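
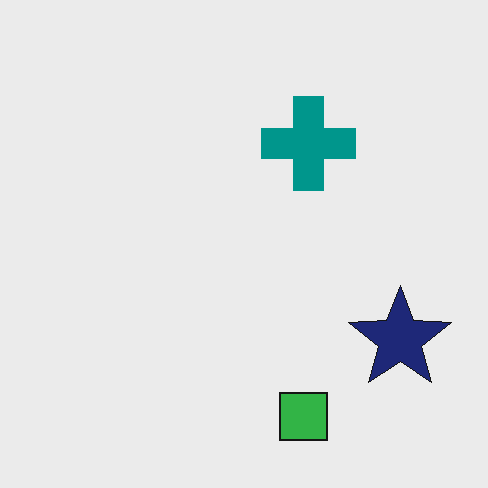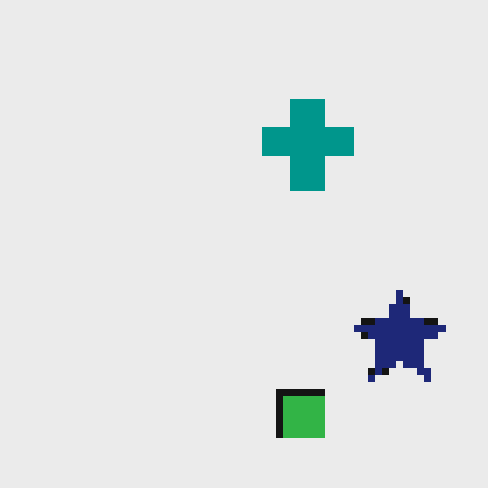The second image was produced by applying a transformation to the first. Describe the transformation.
The image was moderately pixelated.

Shapes are reduced to large square blocks; fine edges and outlines are lost — a downscale-then-upscale (mosaic) effect.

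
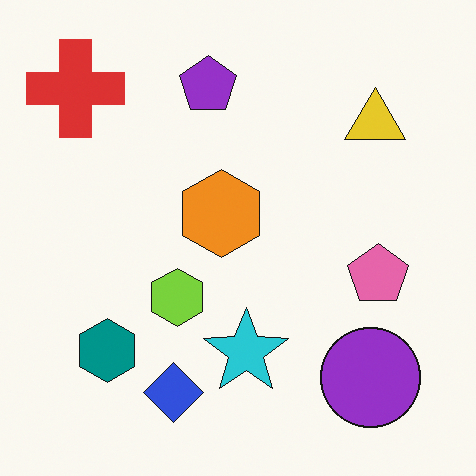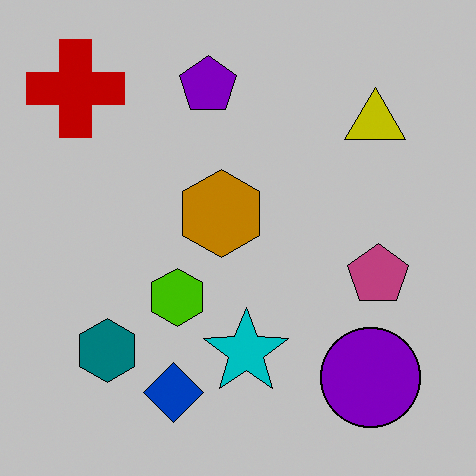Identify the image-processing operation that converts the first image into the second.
Heavily posterized to just a handful of flat colors.

Each flat color has snapped to a coarser quantized level — most visibly, the near-white background has dropped to a flat grey.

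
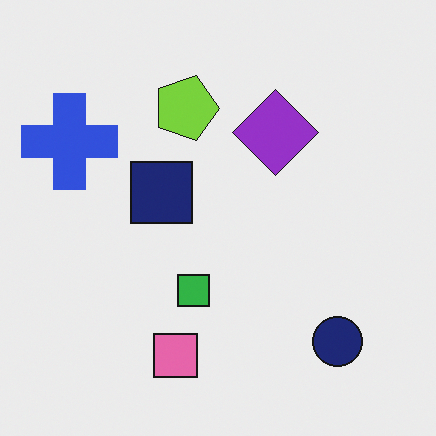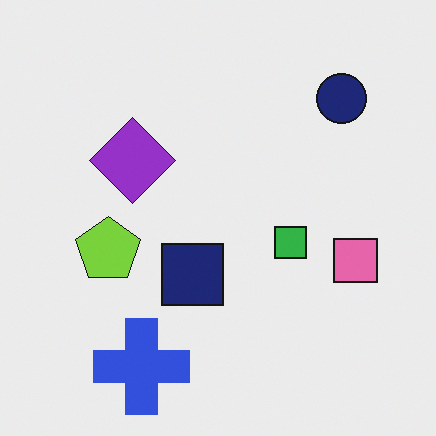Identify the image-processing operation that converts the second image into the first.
The first image is the second rotated 90° clockwise.

The navy circle sits in the top-right of the second image and the bottom-right of the first — consistent with a whole-image 90° clockwise rotation.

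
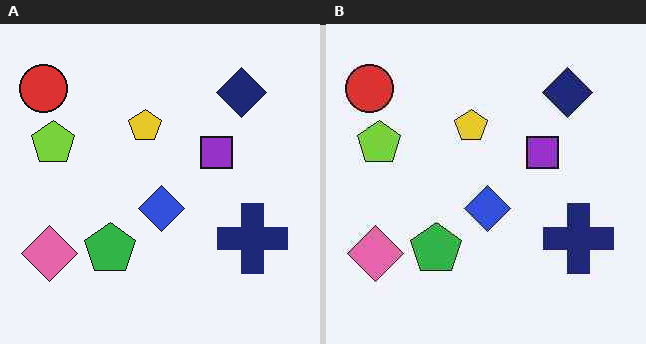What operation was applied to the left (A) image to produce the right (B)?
It was JPEG-compressed with visible artifacts.

Blocky 8×8 compression artifacts appear around shape edges and the flat background shows ringing — characteristic JPEG degradation.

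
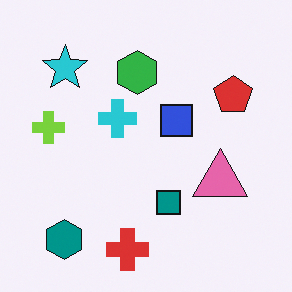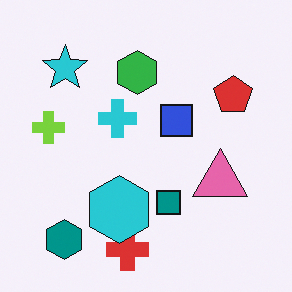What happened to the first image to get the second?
Overlaid with an additional cyan hexagon.

A cyan hexagon appears in the second image that is absent from the first.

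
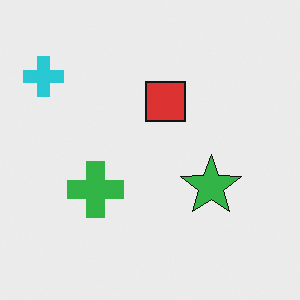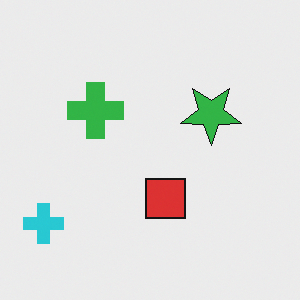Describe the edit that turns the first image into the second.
Flipped vertically (top ↔ bottom).

The cyan cross is in the top-left of the first image and the bottom-left of the second — shapes on opposite sides of the horizontal midline have swapped in a mirror flip.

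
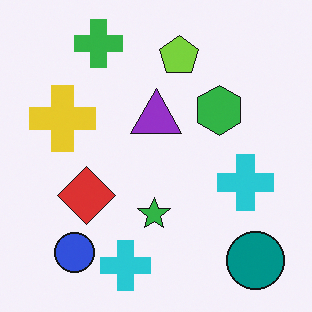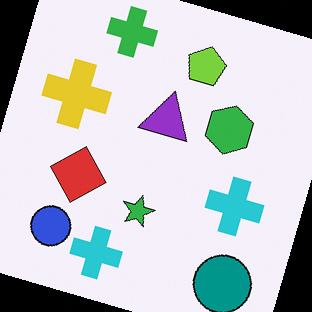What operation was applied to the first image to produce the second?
The second image is the first rotated clockwise by a clearly visible amount.

Every shape is tilted by the same angle and the image corners show triangular fill wedges — a whole-image rotation by a non-right angle.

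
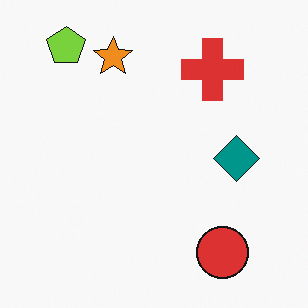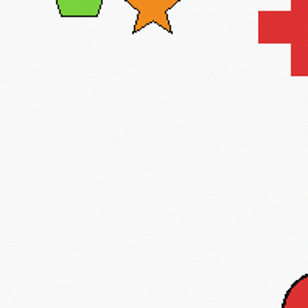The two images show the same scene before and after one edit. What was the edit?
The image was cropped slightly and scaled back up.

The visible shapes are larger and the field of view is narrower; shapes near the original edges may be partly or wholly outside the frame — a crop-and-rescale.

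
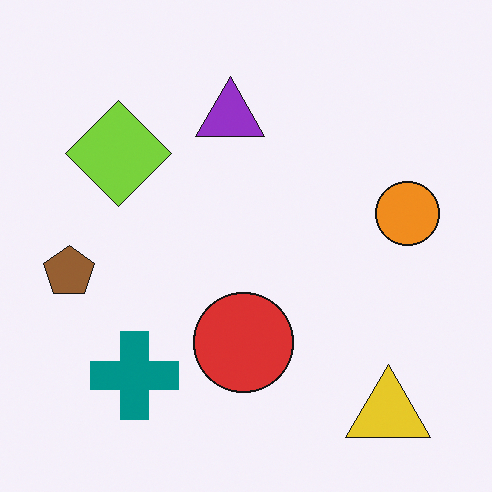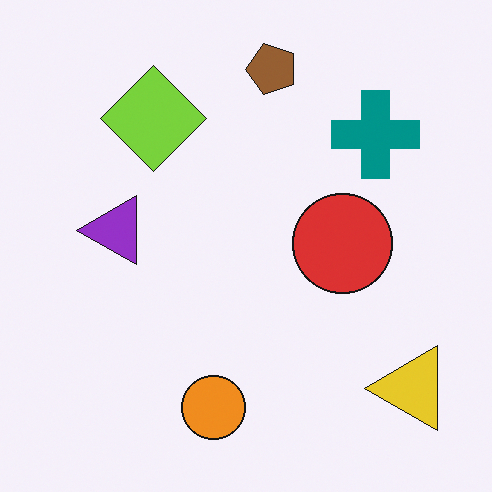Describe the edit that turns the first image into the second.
Transposed (reflected across the top-left ↔ bottom-right diagonal).

Shapes have swapped their row and column positions — what was in the top-right is now in the bottom-left — a diagonal reflection.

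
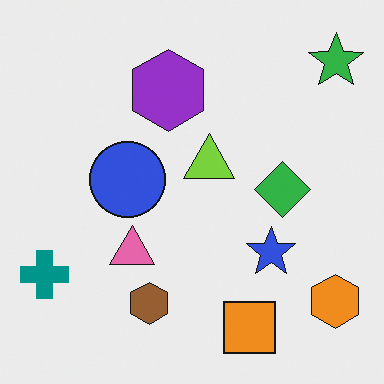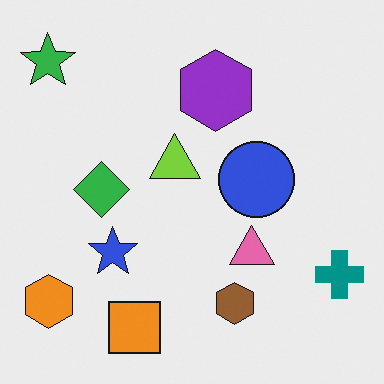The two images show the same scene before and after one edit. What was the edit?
The transformation is: flipped horizontally (left ↔ right).

The teal cross is in the bottom-left of the first image and the bottom-right of the second — shapes on opposite sides of the vertical midline have swapped in a mirror flip.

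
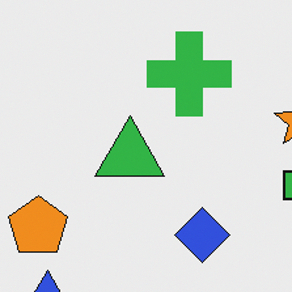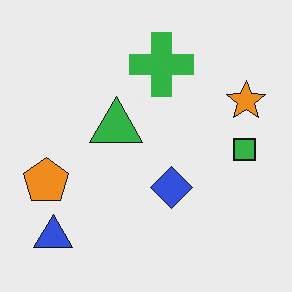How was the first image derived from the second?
The image was cropped slightly and scaled back up.

The visible shapes are larger and the field of view is narrower; shapes near the original edges may be partly or wholly outside the frame — a crop-and-rescale.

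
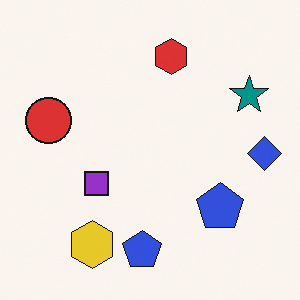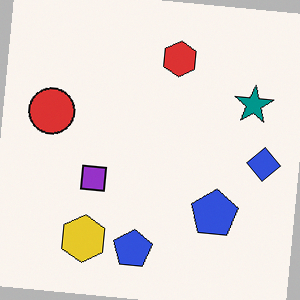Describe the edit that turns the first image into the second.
The image was rotated clockwise by a small amount.

Every shape is tilted by the same angle and the image corners show triangular fill wedges — a whole-image rotation by a non-right angle.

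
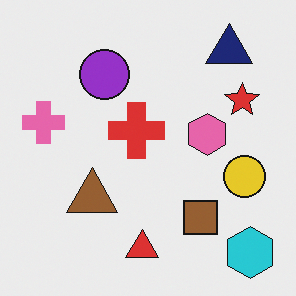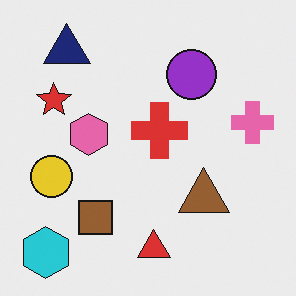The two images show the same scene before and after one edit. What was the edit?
The transformation is: flipped horizontally (left ↔ right).

The pink cross is in the left of the first image and the right of the second — shapes on opposite sides of the vertical midline have swapped in a mirror flip.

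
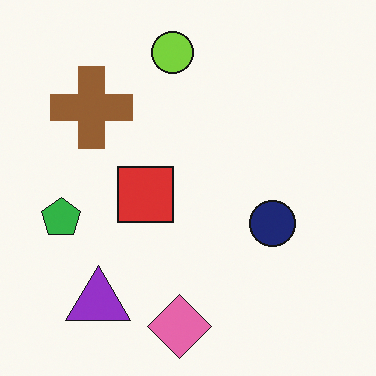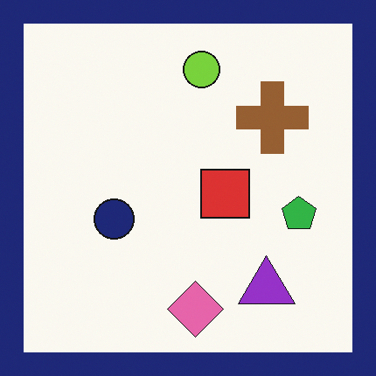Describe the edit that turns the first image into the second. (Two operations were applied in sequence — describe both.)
Flipped horizontally (left ↔ right), then framed with a navy border.

The green pentagon is in the left of the first image and the right of the second — shapes on opposite sides of the vertical midline have swapped in a mirror flip. A solid navy frame runs around the edge of the second image, with the content slightly shrunk inside it.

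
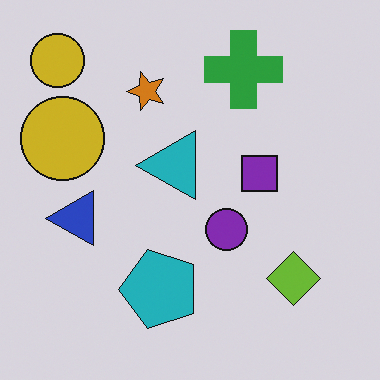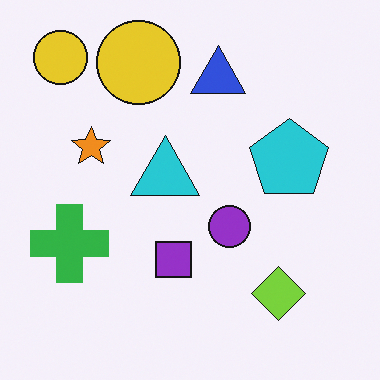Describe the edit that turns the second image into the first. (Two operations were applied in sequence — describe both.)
The image was slightly darkened, then transposed (reflected across the top-left ↔ bottom-right diagonal).

Every pixel — background and shapes alike — is uniformly darkened. Shapes have swapped their row and column positions — what was in the top-right is now in the bottom-left — a diagonal reflection.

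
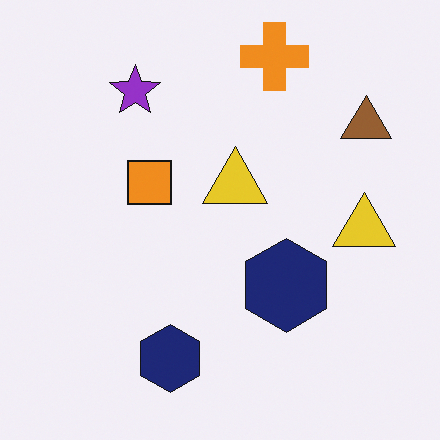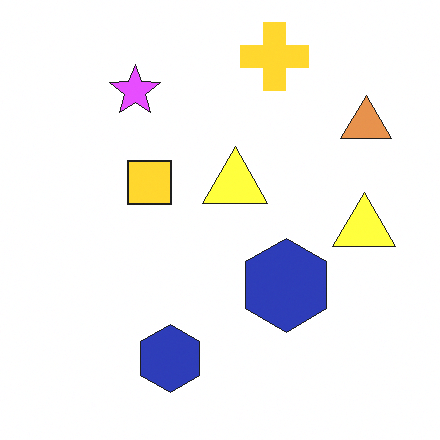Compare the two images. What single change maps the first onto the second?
The image was substantially brightened.

Every pixel — background and shapes alike — is uniformly brightened.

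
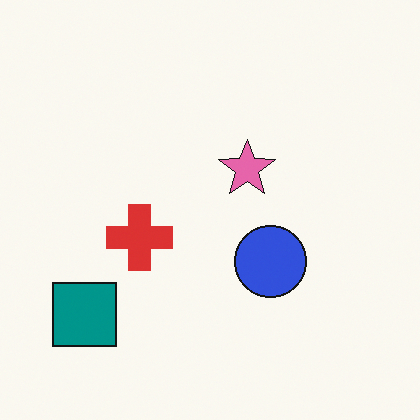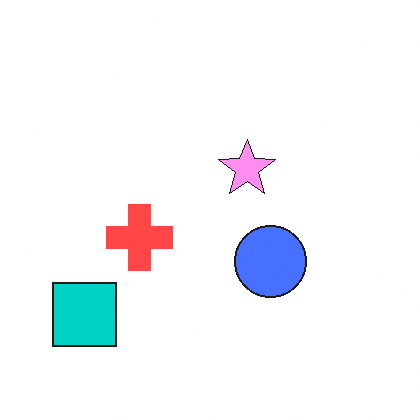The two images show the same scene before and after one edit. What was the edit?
Substantially brightened.

Every pixel — background and shapes alike — is uniformly brightened.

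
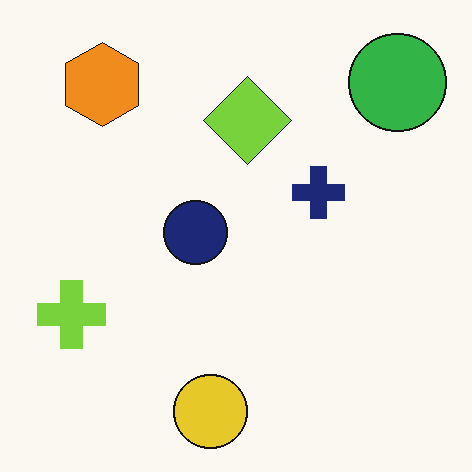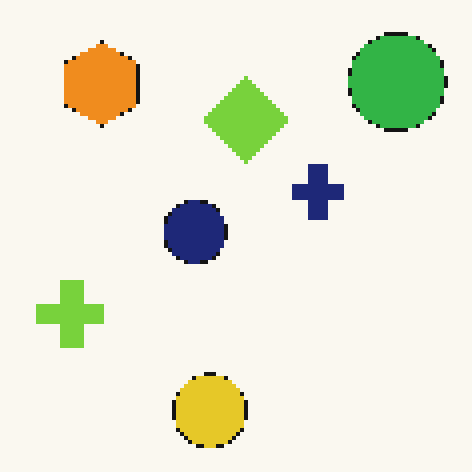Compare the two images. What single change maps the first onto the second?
Mildly pixelated.

Shapes are reduced to large square blocks; fine edges and outlines are lost — a downscale-then-upscale (mosaic) effect.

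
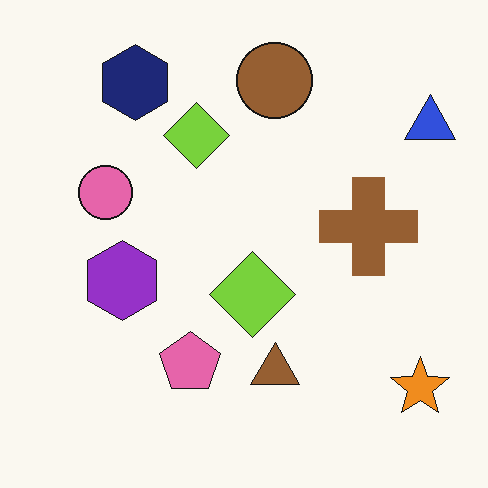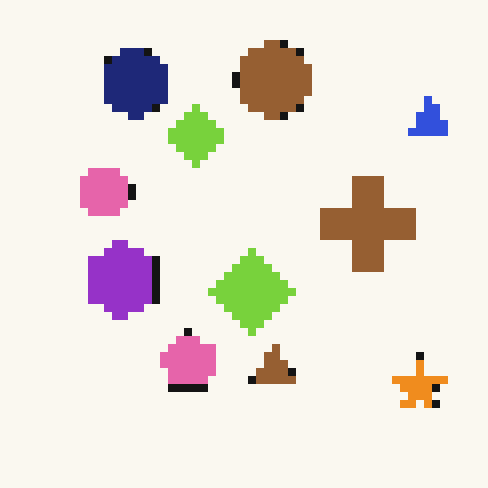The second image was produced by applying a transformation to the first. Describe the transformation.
It was pixelated into visible square blocks.

Shapes are reduced to large square blocks; fine edges and outlines are lost — a downscale-then-upscale (mosaic) effect.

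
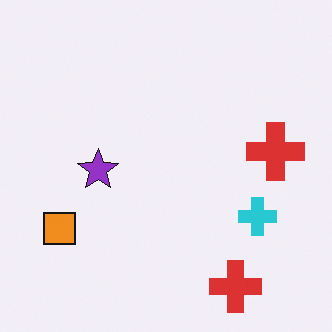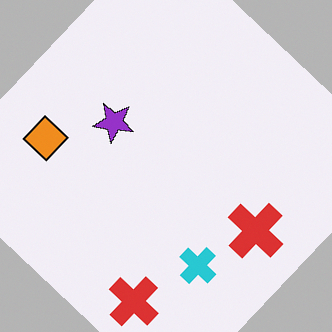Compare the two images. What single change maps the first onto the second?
The transformation is: rotated clockwise by a large amount — several tens of degrees.

Every shape is tilted by the same angle and the image corners show triangular fill wedges — a whole-image rotation by a non-right angle.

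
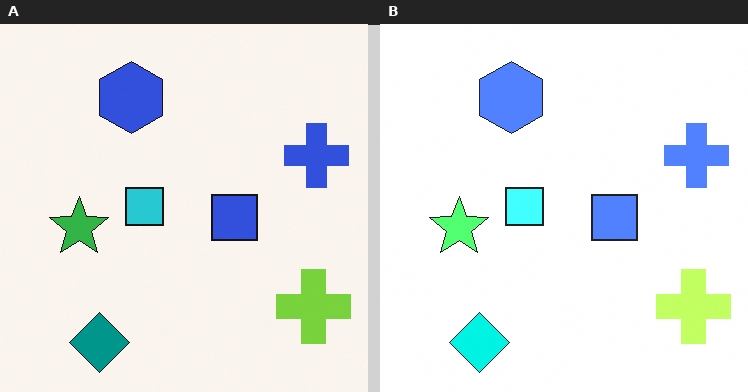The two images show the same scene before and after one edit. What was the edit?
The transformation is: substantially brightened.

Every pixel — background and shapes alike — is uniformly brightened.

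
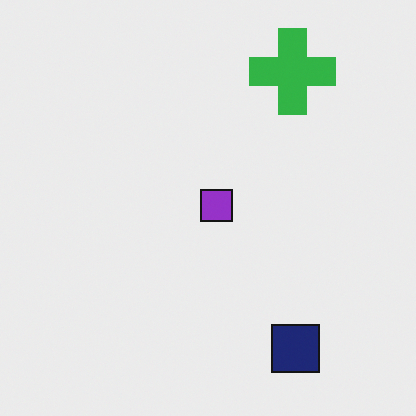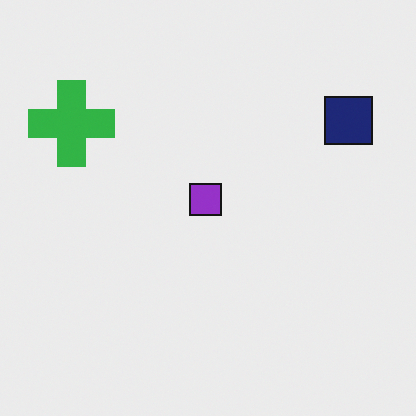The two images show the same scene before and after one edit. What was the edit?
Rotated 90° counter-clockwise.

The navy square sits in the bottom-right of the first image and the top-right of the second — consistent with a whole-image 90° counter-clockwise rotation.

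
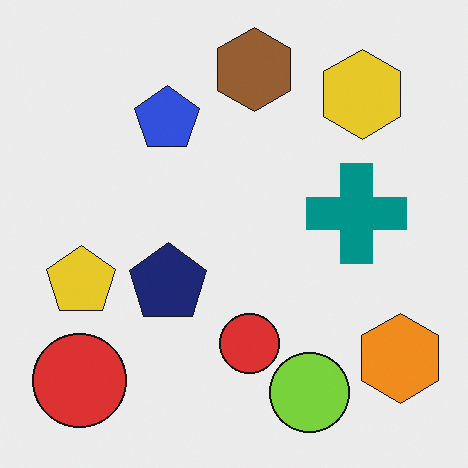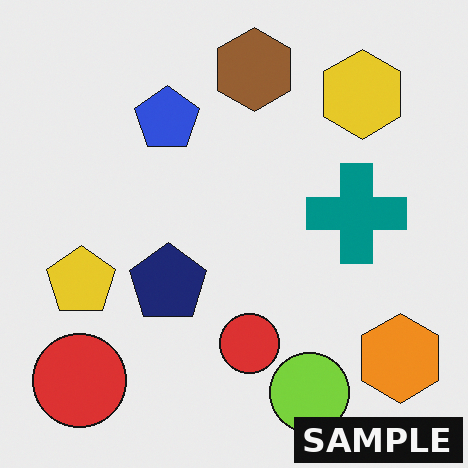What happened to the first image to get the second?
Watermarked with the text "SAMPLE" in the lower-right corner.

A dark label reading "SAMPLE" appears in the lower-right corner.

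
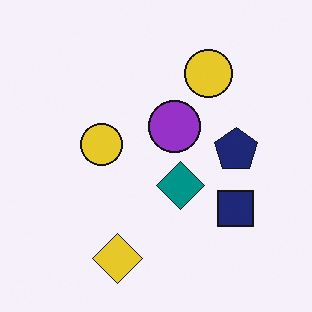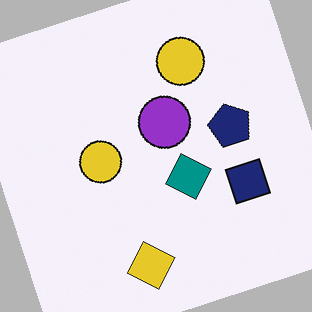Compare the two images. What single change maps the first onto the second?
The transformation is: rotated counter-clockwise by a clearly visible amount.

Every shape is tilted by the same angle and the image corners show triangular fill wedges — a whole-image rotation by a non-right angle.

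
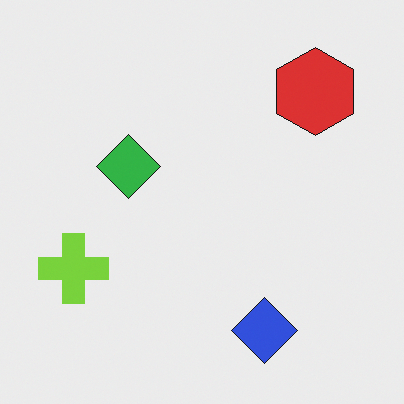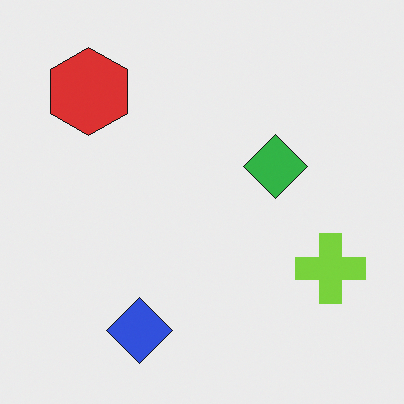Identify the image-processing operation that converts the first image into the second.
It was flipped horizontally (left ↔ right).

The lime cross is in the left of the first image and the right of the second — shapes on opposite sides of the vertical midline have swapped in a mirror flip.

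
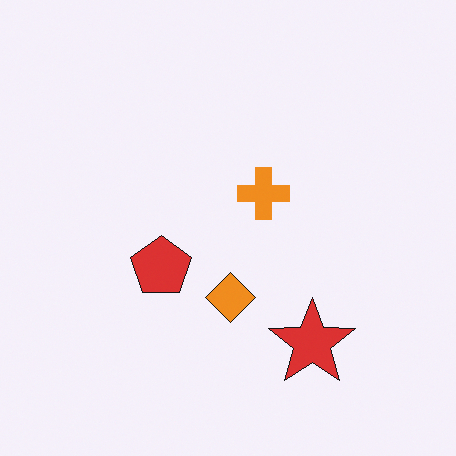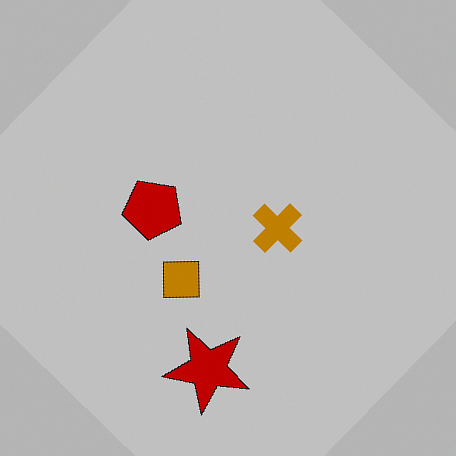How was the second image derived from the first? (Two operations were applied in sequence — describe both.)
Aggressively posterized, then rotated clockwise by a large amount — several tens of degrees.

Each flat color has snapped to a coarser quantized level — most visibly, the near-white background has dropped to a flat grey. Every shape is tilted by the same angle and the image corners show triangular fill wedges — a whole-image rotation by a non-right angle.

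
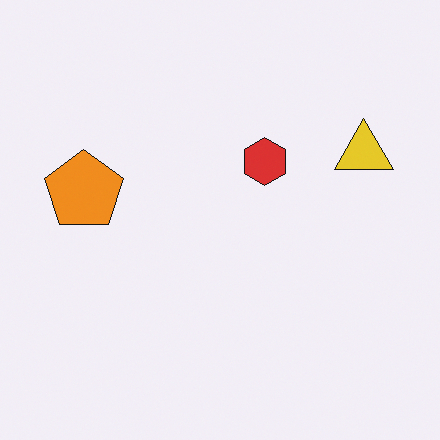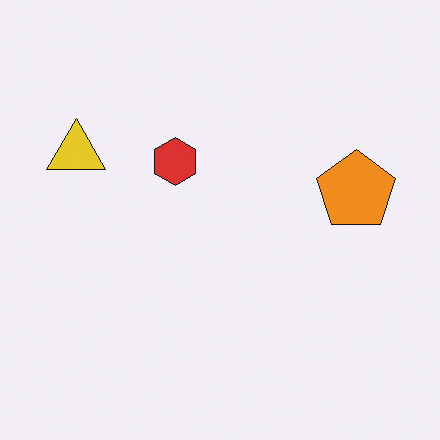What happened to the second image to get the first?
It was flipped horizontally (left ↔ right).

The yellow triangle is in the left of the second image and the right of the first — shapes on opposite sides of the vertical midline have swapped in a mirror flip.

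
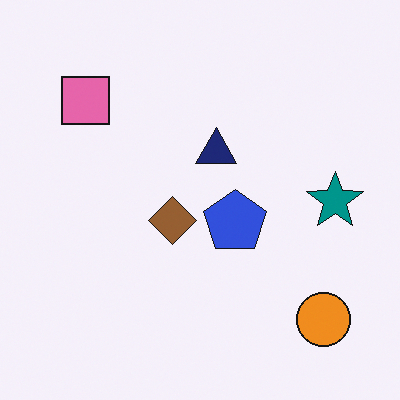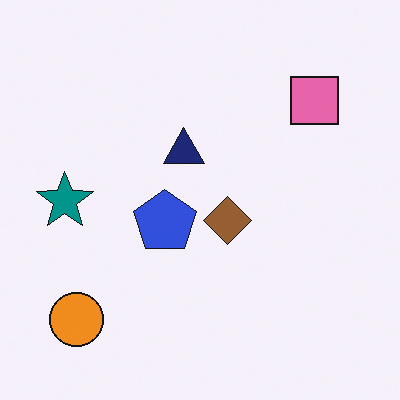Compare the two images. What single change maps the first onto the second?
The second image is the first flipped horizontally (left ↔ right).

The teal star is in the right of the first image and the left of the second — shapes on opposite sides of the vertical midline have swapped in a mirror flip.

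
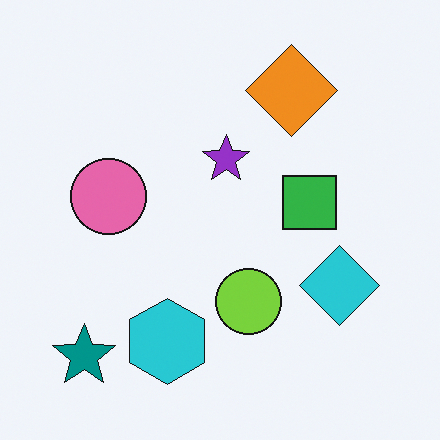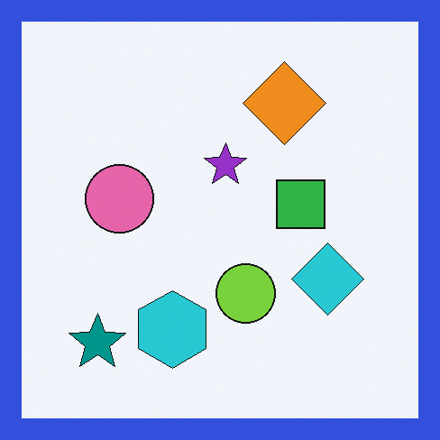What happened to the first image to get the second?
The image was framed with a blue border.

A solid blue frame runs around the edge of the second image, with the content slightly shrunk inside it.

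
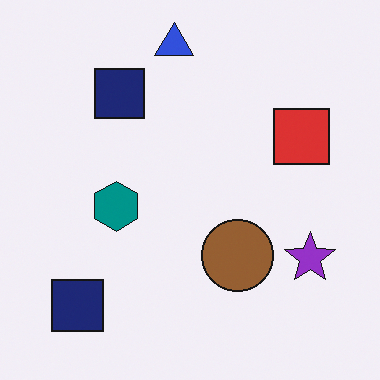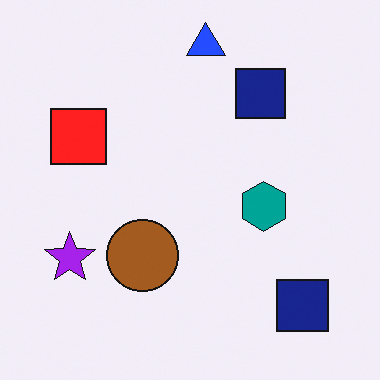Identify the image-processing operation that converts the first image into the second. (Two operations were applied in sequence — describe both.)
The transformation is: flipped horizontally (left ↔ right), then slightly oversaturated.

The purple star is in the bottom-right of the first image and the bottom-left of the second — shapes on opposite sides of the vertical midline have swapped in a mirror flip. All colors are more vivid — a global saturation change.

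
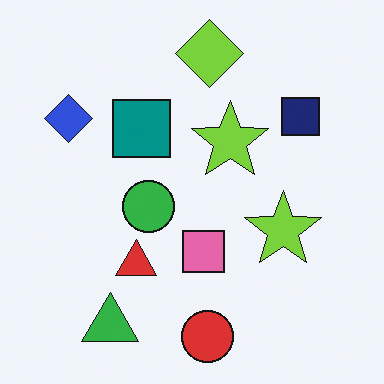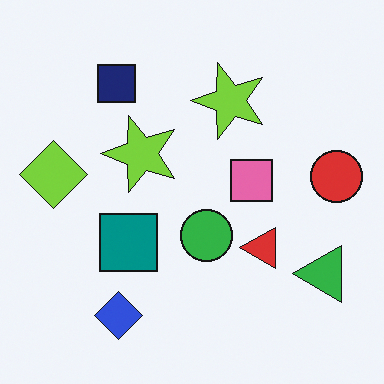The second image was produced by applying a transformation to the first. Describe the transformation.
The second image is the first rotated 90° counter-clockwise.

The green triangle sits in the bottom-left of the first image and the bottom-right of the second — consistent with a whole-image 90° counter-clockwise rotation.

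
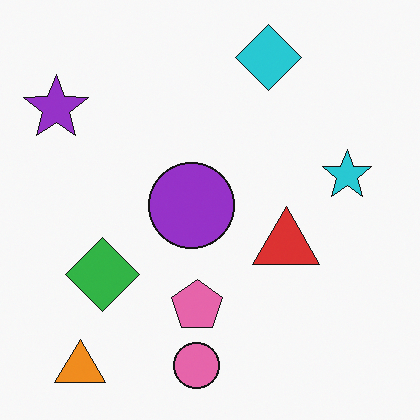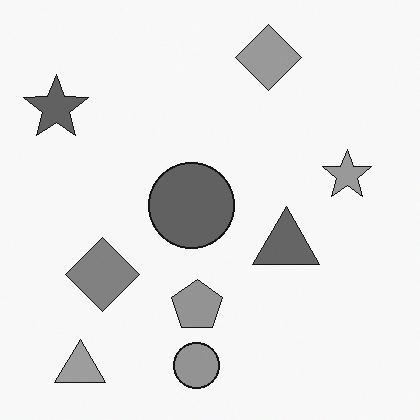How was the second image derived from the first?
The transformation is: converted to grayscale.

All color is removed — every shape is now a shade of grey.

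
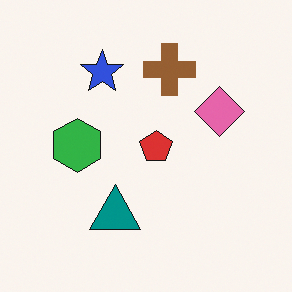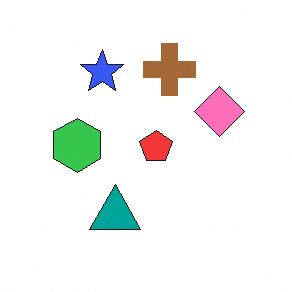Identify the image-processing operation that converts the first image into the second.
This is the original image brightened a little.

Every pixel — background and shapes alike — is uniformly brightened.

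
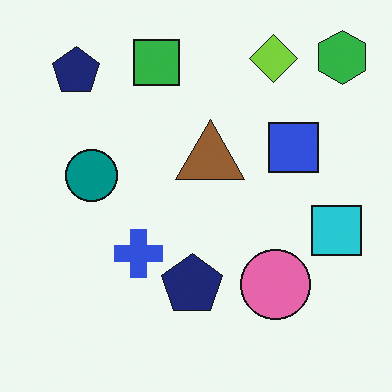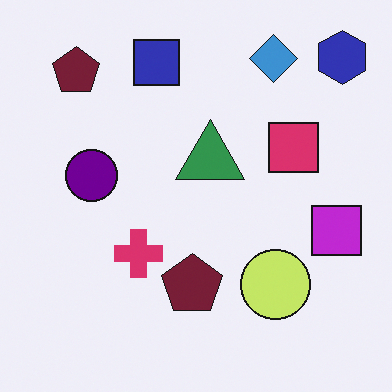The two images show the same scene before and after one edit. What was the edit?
This is the original image hue-shifted noticeably.

Every shape's color has rotated by the same amount around the hue wheel — a uniform hue shift.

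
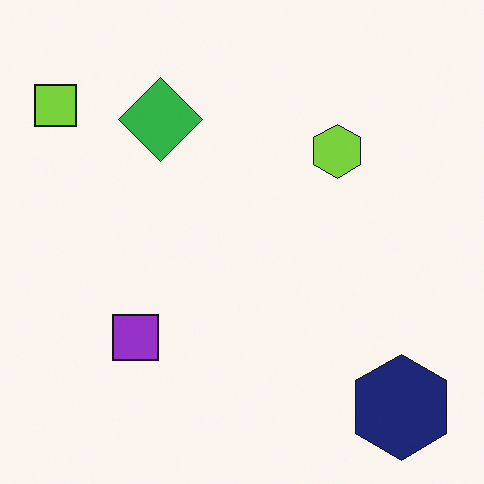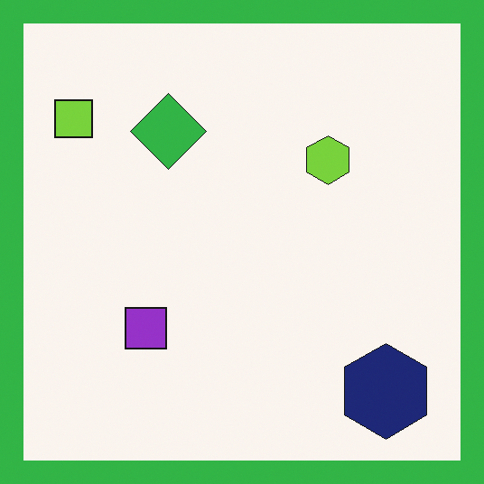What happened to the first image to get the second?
The image was framed with a green border.

A solid green frame runs around the edge of the second image, with the content slightly shrunk inside it.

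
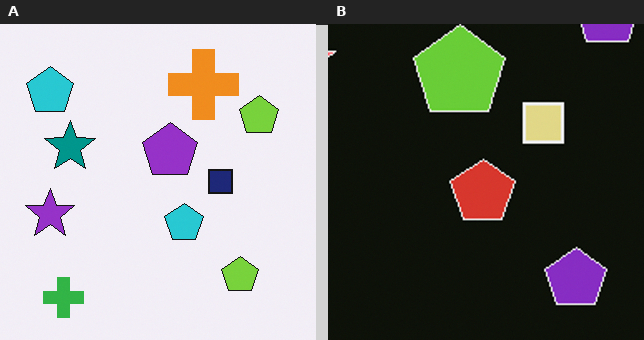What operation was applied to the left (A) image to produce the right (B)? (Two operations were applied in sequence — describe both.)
The right (B) image is the left (A) cropped tightly and scaled back up, then color-inverted (negative).

The visible shapes are larger and the field of view is narrower; shapes near the original edges may be partly or wholly outside the frame — a crop-and-rescale. The light background has become dark and every shape's color is its complement — a photographic negative.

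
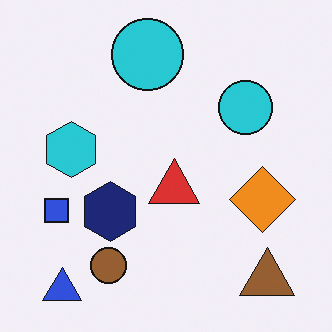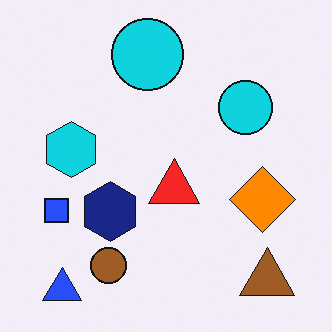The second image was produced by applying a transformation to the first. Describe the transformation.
Slightly oversaturated.

All colors are more vivid — a global saturation change.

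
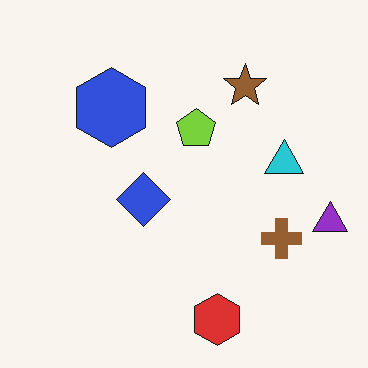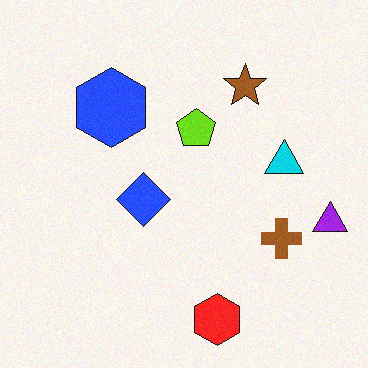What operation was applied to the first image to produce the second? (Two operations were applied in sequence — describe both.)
This is the original image degraded with subtle gaussian noise, then slightly oversaturated.

Random speckle covers the whole image, including the flat background. All colors are more vivid — a global saturation change.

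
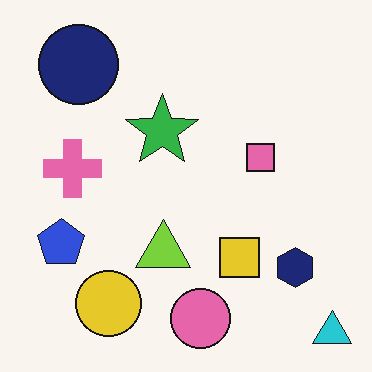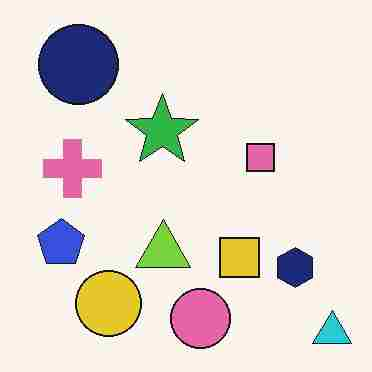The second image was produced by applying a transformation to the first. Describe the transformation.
It was heavily JPEG-compressed with obvious blocking artifacts.

Blocky 8×8 compression artifacts appear around shape edges and the flat background shows ringing — characteristic JPEG degradation.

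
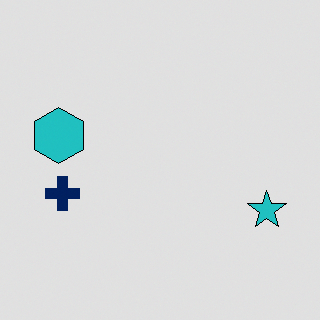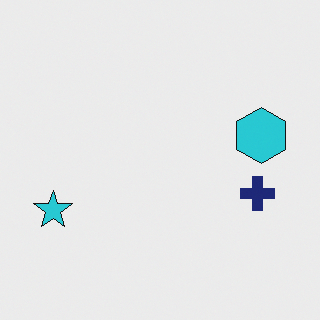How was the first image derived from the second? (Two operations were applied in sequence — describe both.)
Flipped horizontally (left ↔ right), then posterized to a reduced palette.

The cyan star is in the left of the second image and the right of the first — shapes on opposite sides of the vertical midline have swapped in a mirror flip. Each flat color has snapped to a coarser quantized level — most visibly, the near-white background has dropped to a flat grey.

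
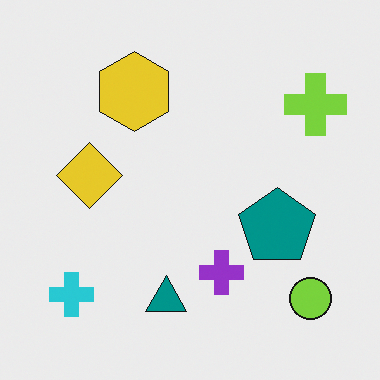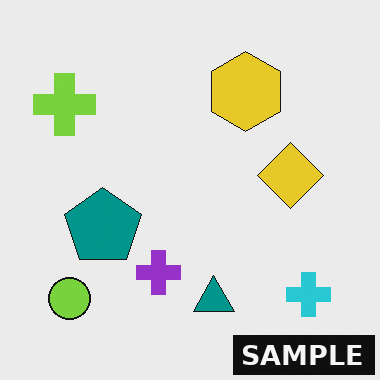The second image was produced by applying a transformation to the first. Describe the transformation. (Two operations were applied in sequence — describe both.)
The image was flipped horizontally (left ↔ right), then watermarked with the text "SAMPLE" in the lower-right corner.

The lime cross is in the top-right of the first image and the top-left of the second — shapes on opposite sides of the vertical midline have swapped in a mirror flip. A dark label reading "SAMPLE" appears in the lower-right corner.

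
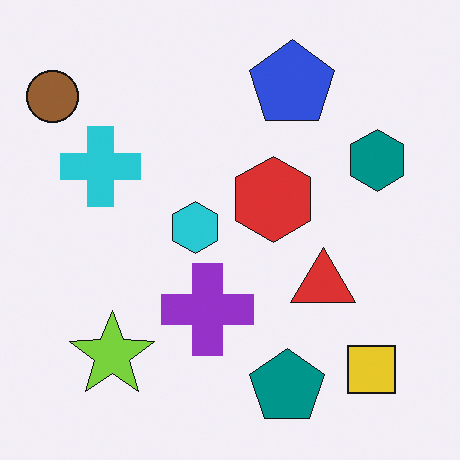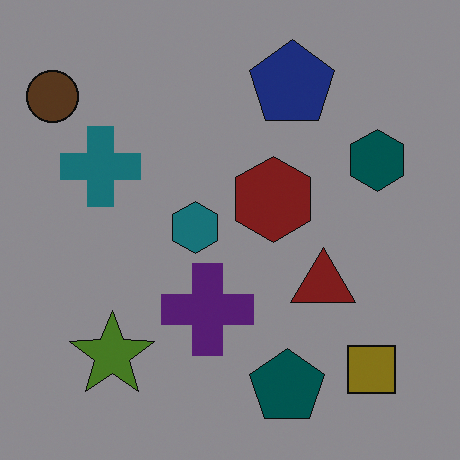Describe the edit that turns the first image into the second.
The second image is the first noticeably darkened.

Every pixel — background and shapes alike — is uniformly darkened.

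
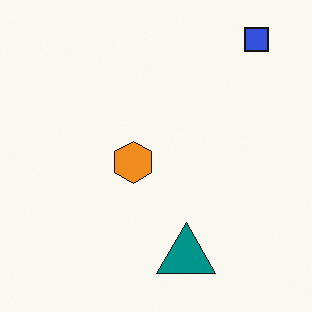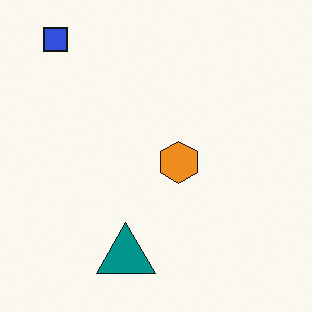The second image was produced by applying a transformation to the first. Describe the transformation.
It was flipped horizontally (left ↔ right).

The blue square is in the top-right of the first image and the top-left of the second — shapes on opposite sides of the vertical midline have swapped in a mirror flip.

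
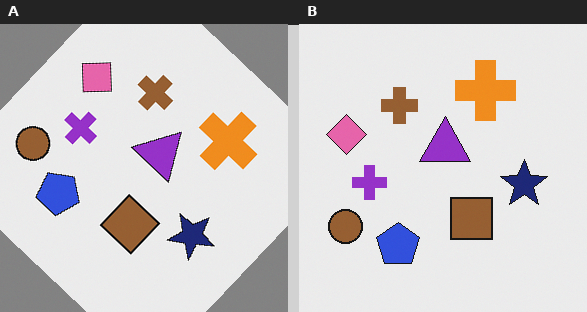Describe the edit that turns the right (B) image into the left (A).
Rotated clockwise by a large amount — several tens of degrees.

Every shape is tilted by the same angle and the image corners show triangular fill wedges — a whole-image rotation by a non-right angle.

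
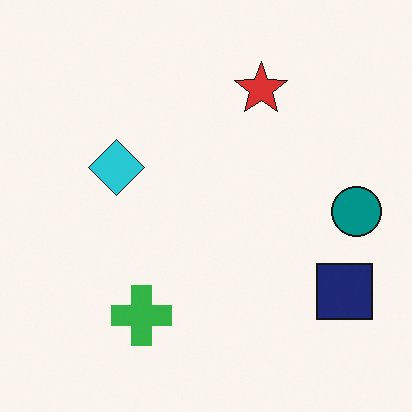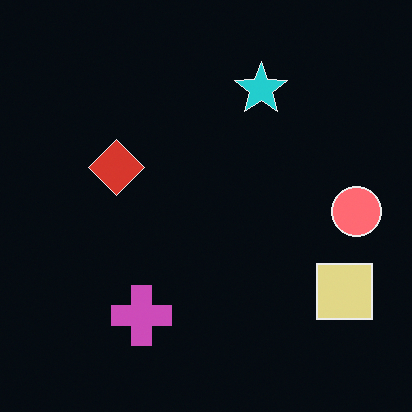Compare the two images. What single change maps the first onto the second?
The transformation is: color-inverted (negative).

The light background has become dark and every shape's color is its complement — a photographic negative.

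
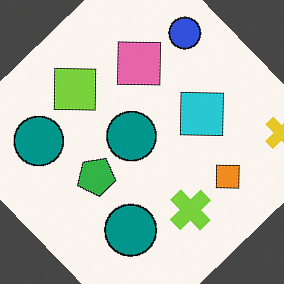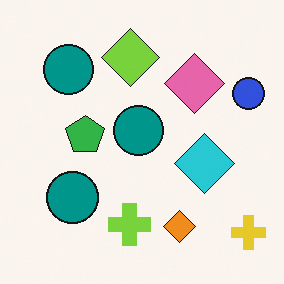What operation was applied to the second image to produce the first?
The image was rotated counter-clockwise by a large amount — several tens of degrees.

Every shape is tilted by the same angle and the image corners show triangular fill wedges — a whole-image rotation by a non-right angle.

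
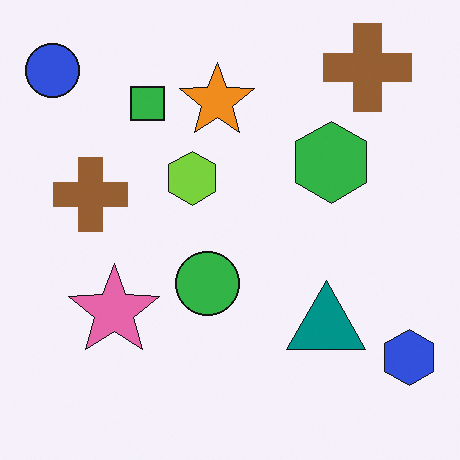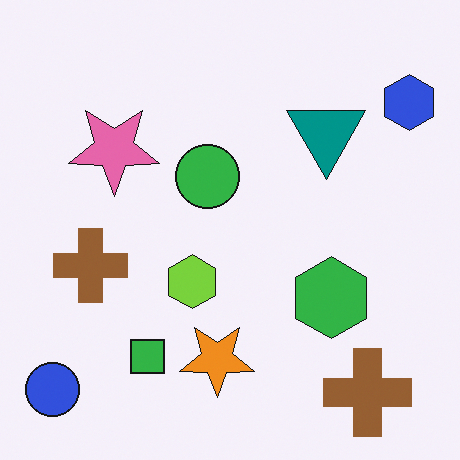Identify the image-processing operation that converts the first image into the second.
The transformation is: flipped vertically (top ↔ bottom).

The blue circle is in the top-left of the first image and the bottom-left of the second — shapes on opposite sides of the horizontal midline have swapped in a mirror flip.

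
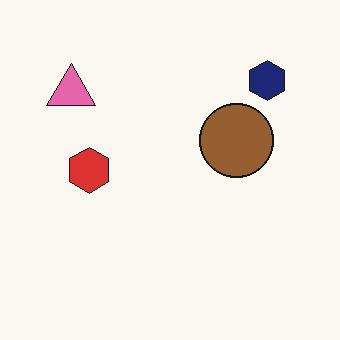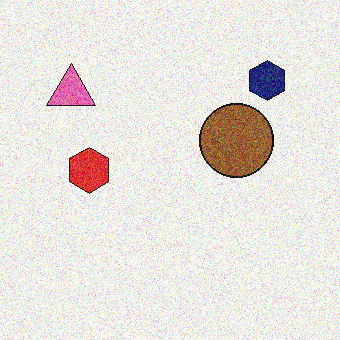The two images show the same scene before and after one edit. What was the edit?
This is the original image degraded with strong gaussian noise.

Random speckle covers the whole image, including the flat background.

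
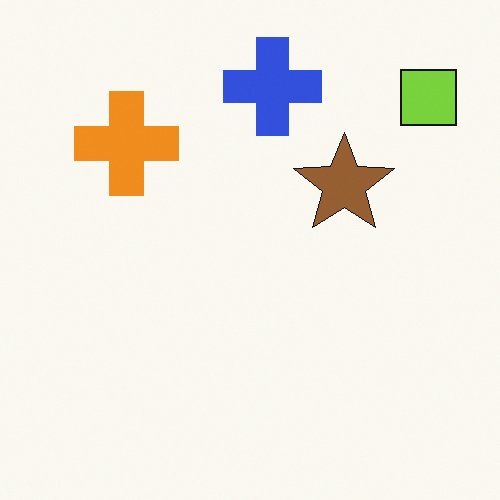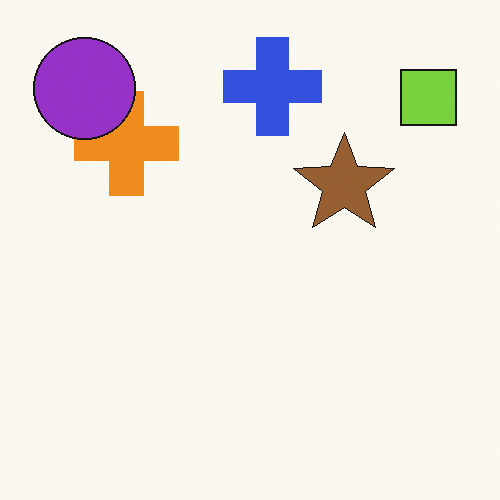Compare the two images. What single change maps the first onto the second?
The transformation is: overlaid with an additional purple circle.

A purple circle appears in the second image that is absent from the first.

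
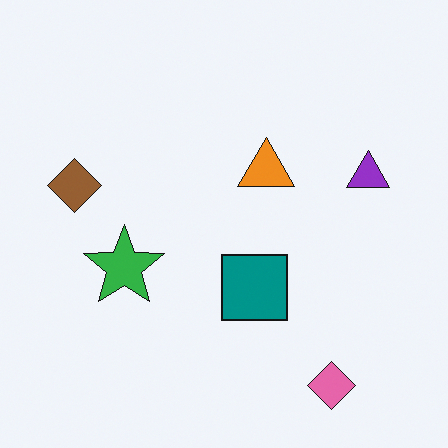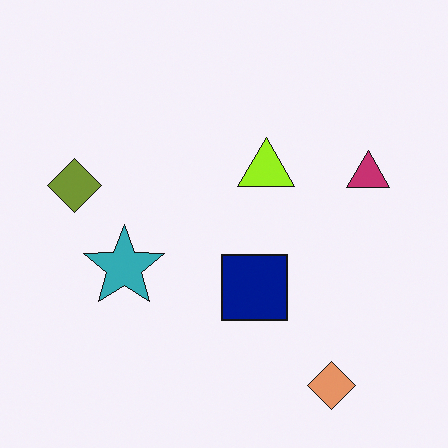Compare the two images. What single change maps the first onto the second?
The transformation is: hue-shifted slightly.

Every shape's color has rotated by the same amount around the hue wheel — a uniform hue shift.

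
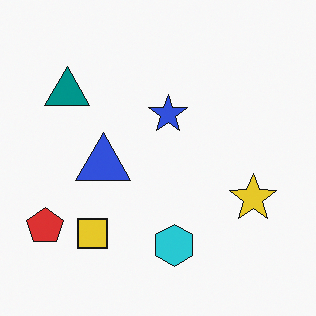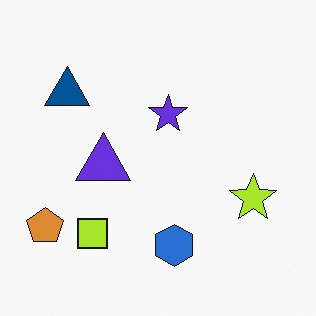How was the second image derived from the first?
Hue-shifted by a small amount.

Every shape's color has rotated by the same amount around the hue wheel — a uniform hue shift.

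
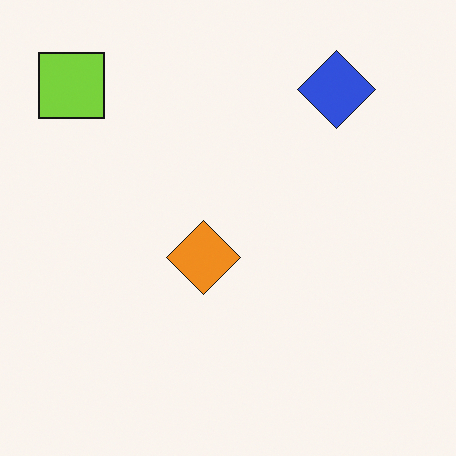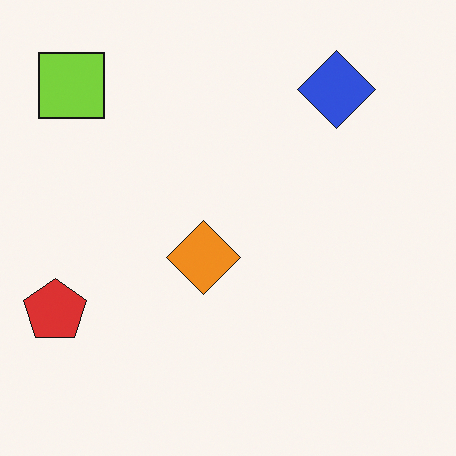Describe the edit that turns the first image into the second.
It was overlaid with an additional red pentagon.

A red pentagon appears in the second image that is absent from the first.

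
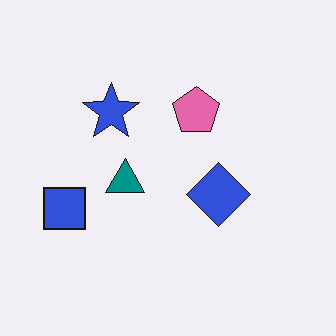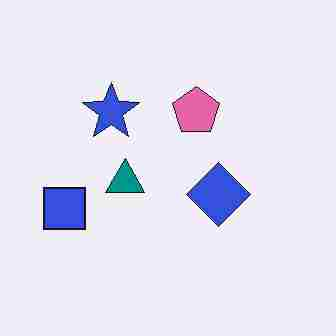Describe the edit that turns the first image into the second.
The second image is the first heavily JPEG-compressed with obvious blocking artifacts.

Blocky 8×8 compression artifacts appear around shape edges and the flat background shows ringing — characteristic JPEG degradation.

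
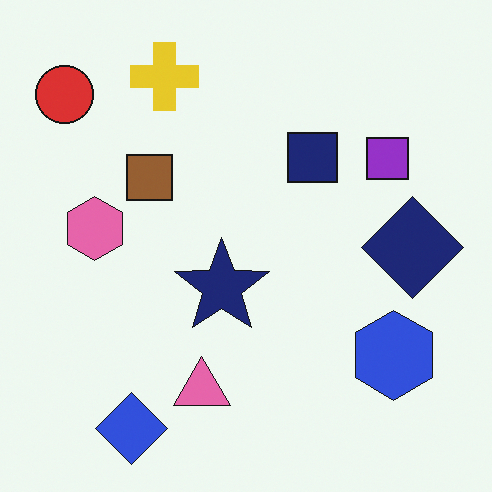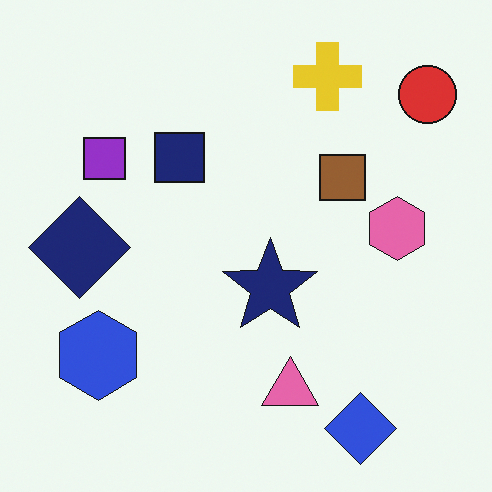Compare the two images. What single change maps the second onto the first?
Flipped horizontally (left ↔ right).

The red circle is in the top-right of the second image and the top-left of the first — shapes on opposite sides of the vertical midline have swapped in a mirror flip.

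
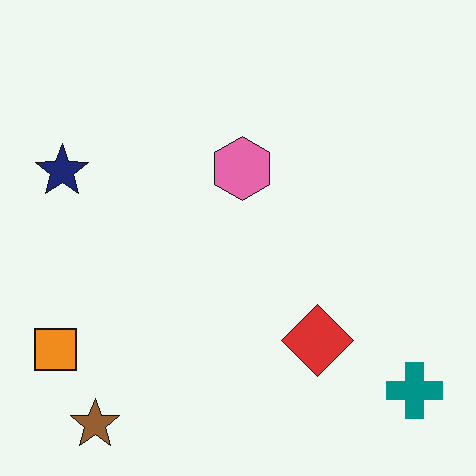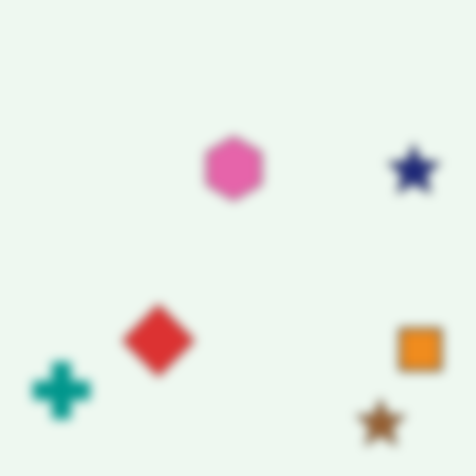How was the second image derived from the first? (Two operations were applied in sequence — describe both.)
This is the original image flipped horizontally (left ↔ right), then heavily blurred.

The orange square is in the bottom-left of the first image and the bottom-right of the second — shapes on opposite sides of the vertical midline have swapped in a mirror flip. Shape edges and outlines are uniformly softened across the whole image.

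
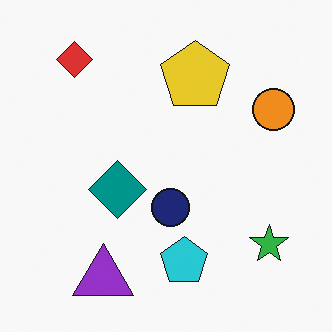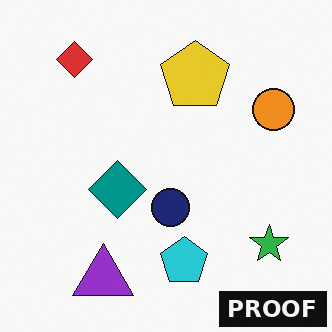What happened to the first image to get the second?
It was watermarked with the text "PROOF" in the lower-right corner.

A dark label reading "PROOF" appears in the lower-right corner.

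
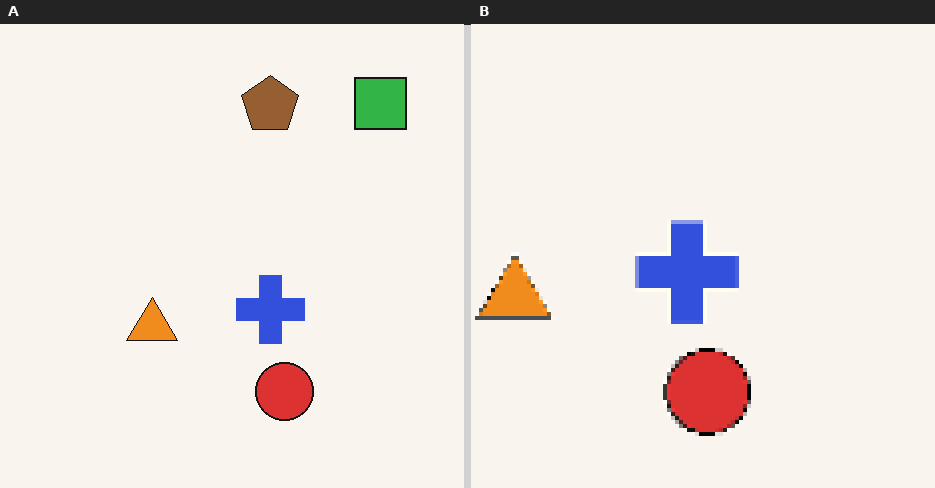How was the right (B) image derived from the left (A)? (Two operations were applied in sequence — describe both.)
Cropped slightly and scaled back up, then mildly pixelated.

The visible shapes are larger and the field of view is narrower; shapes near the original edges may be partly or wholly outside the frame — a crop-and-rescale. Shapes are reduced to large square blocks; fine edges and outlines are lost — a downscale-then-upscale (mosaic) effect.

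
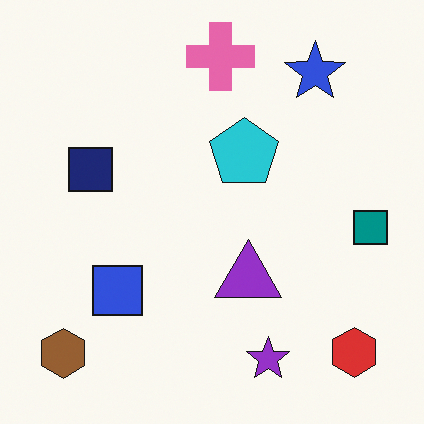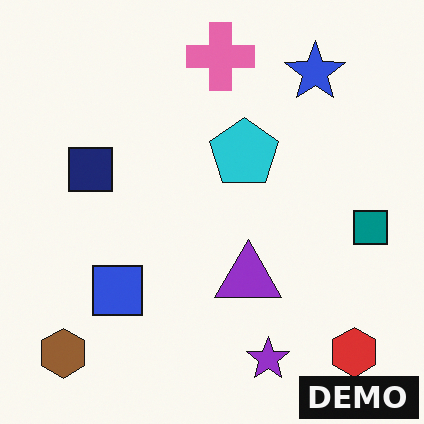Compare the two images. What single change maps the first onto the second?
The transformation is: watermarked with the text "DEMO" in the lower-right corner.

A dark label reading "DEMO" appears in the lower-right corner.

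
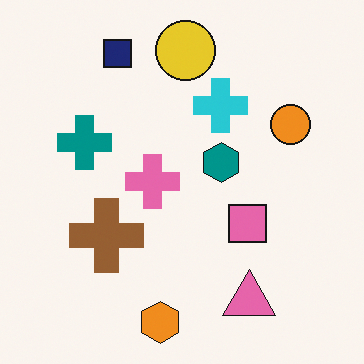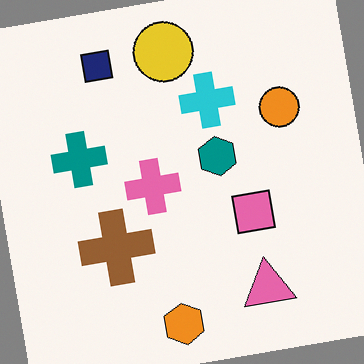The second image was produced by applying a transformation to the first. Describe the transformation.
The image was rotated counter-clockwise by a small amount.

Every shape is tilted by the same angle and the image corners show triangular fill wedges — a whole-image rotation by a non-right angle.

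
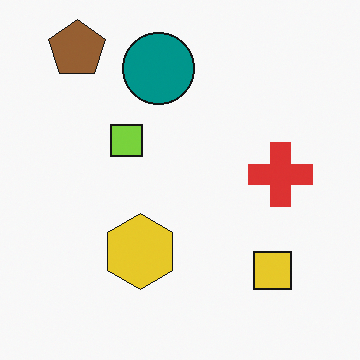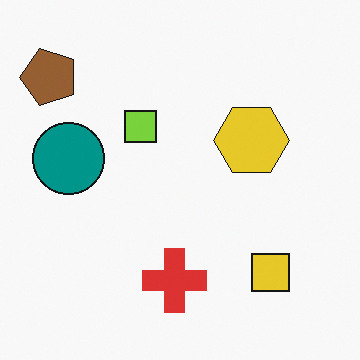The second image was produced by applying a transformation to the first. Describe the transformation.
Transposed (reflected across the top-left ↔ bottom-right diagonal).

Shapes have swapped their row and column positions — what was in the top-right is now in the bottom-left — a diagonal reflection.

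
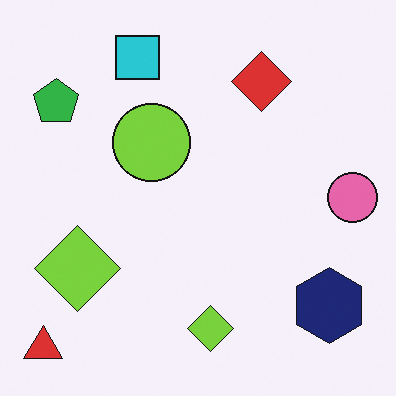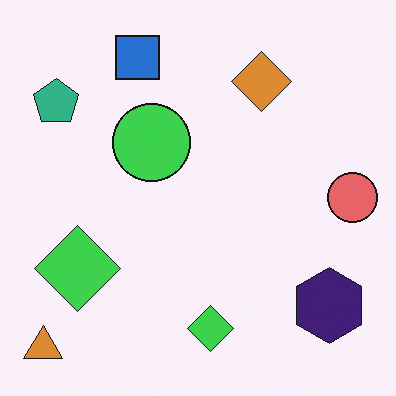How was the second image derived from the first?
Hue-shifted slightly.

Every shape's color has rotated by the same amount around the hue wheel — a uniform hue shift.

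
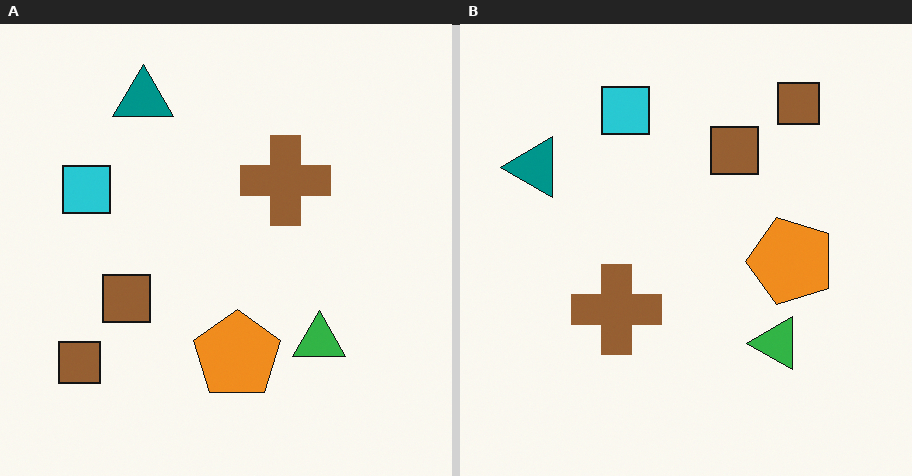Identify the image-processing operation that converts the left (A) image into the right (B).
The transformation is: transposed (reflected across the top-left ↔ bottom-right diagonal).

Shapes have swapped their row and column positions — what was in the top-right is now in the bottom-left — a diagonal reflection.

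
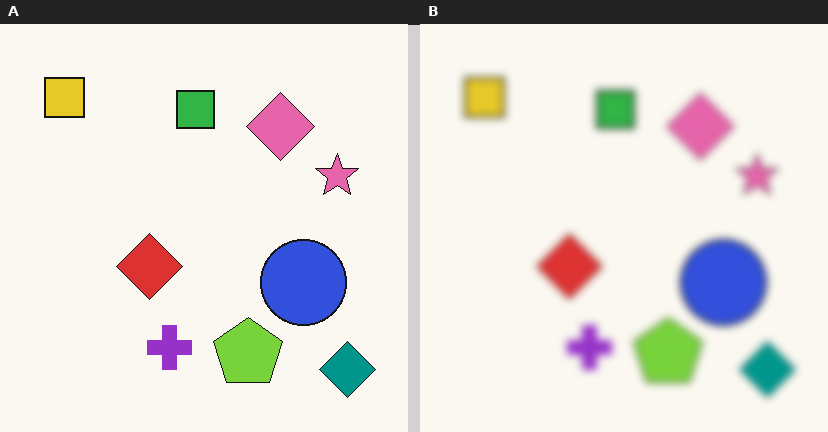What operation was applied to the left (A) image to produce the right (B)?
The transformation is: noticeably gaussian-blurred.

Shape edges and outlines are uniformly softened across the whole image.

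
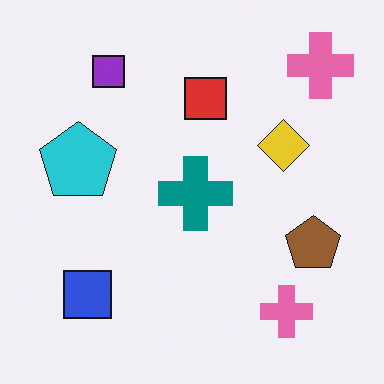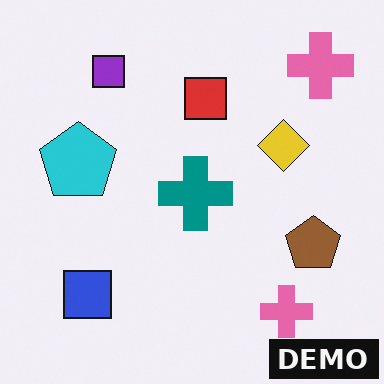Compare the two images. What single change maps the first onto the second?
The transformation is: watermarked with the text "DEMO" in the lower-right corner.

A dark label reading "DEMO" appears in the lower-right corner.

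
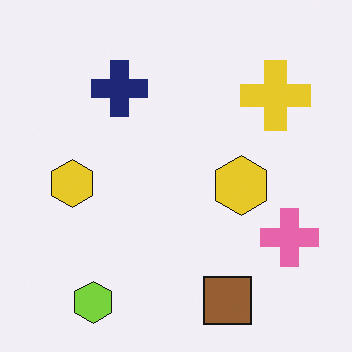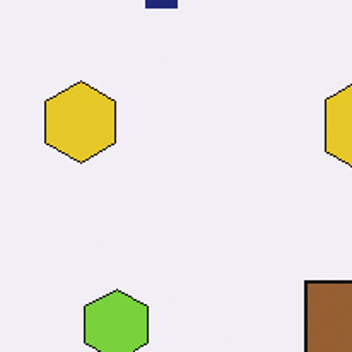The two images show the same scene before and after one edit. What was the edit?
This is the original image cropped tightly and scaled back up.

The visible shapes are larger and the field of view is narrower; shapes near the original edges may be partly or wholly outside the frame — a crop-and-rescale.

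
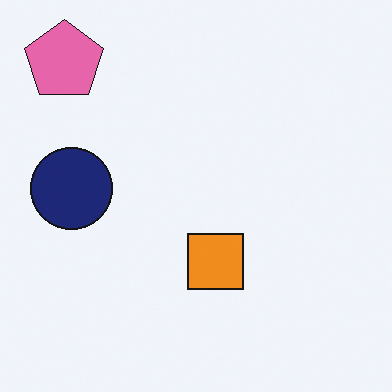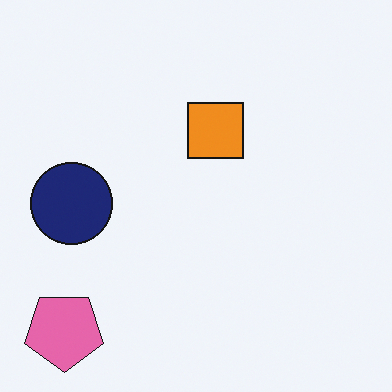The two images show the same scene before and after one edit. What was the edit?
The transformation is: flipped vertically (top ↔ bottom).

The pink pentagon is in the top-left of the first image and the bottom-left of the second — shapes on opposite sides of the horizontal midline have swapped in a mirror flip.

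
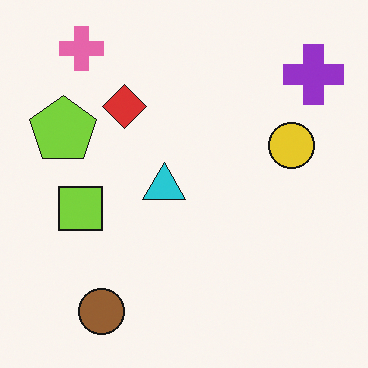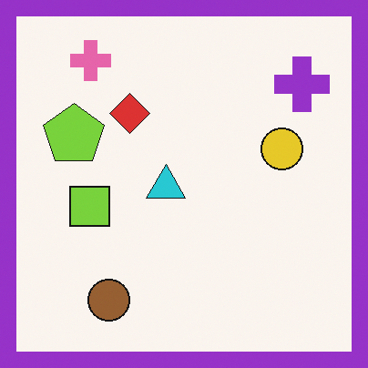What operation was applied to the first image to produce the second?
The transformation is: framed with a purple border.

A solid purple frame runs around the edge of the second image, with the content slightly shrunk inside it.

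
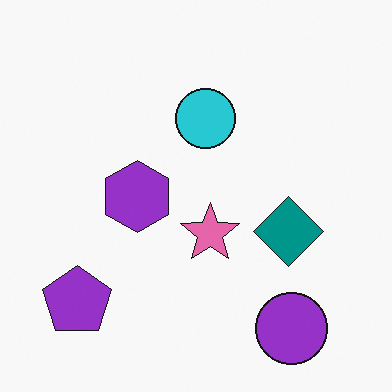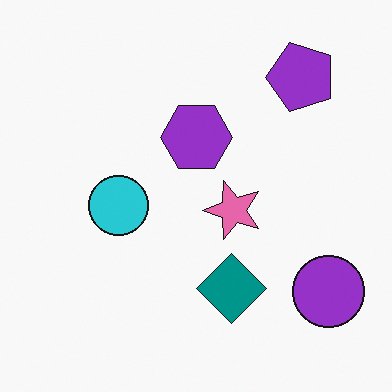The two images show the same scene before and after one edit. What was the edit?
The second image is the first transposed (reflected across the top-left ↔ bottom-right diagonal).

Shapes have swapped their row and column positions — what was in the top-right is now in the bottom-left — a diagonal reflection.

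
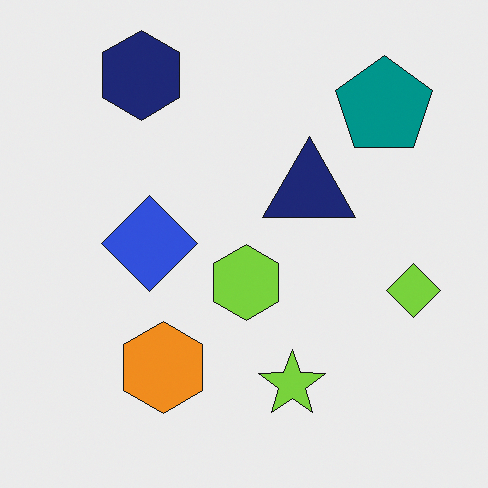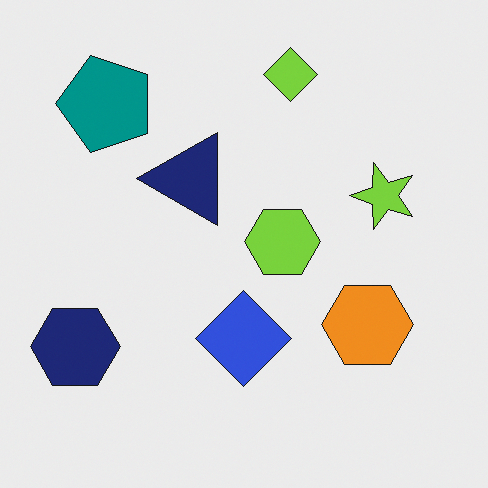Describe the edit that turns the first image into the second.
The image was rotated 90° counter-clockwise.

The navy hexagon sits in the top-left of the first image and the bottom-left of the second — consistent with a whole-image 90° counter-clockwise rotation.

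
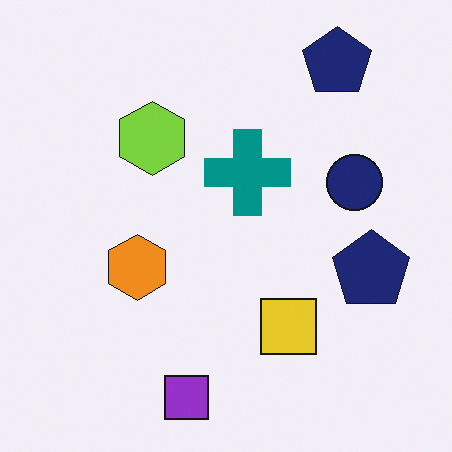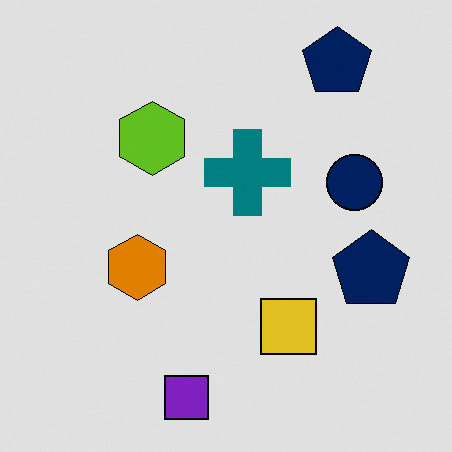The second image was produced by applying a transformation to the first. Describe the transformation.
It was posterized to a reduced palette.

Each flat color has snapped to a coarser quantized level — most visibly, the near-white background has dropped to a flat grey.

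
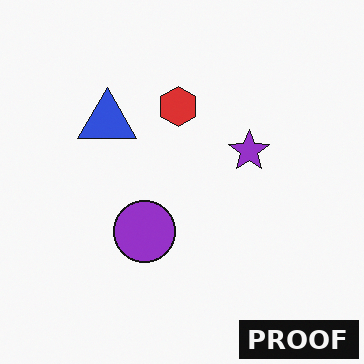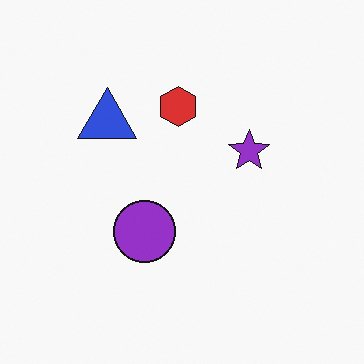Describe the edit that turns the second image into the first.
Watermarked with the text "PROOF" in the lower-right corner.

A dark label reading "PROOF" appears in the lower-right corner.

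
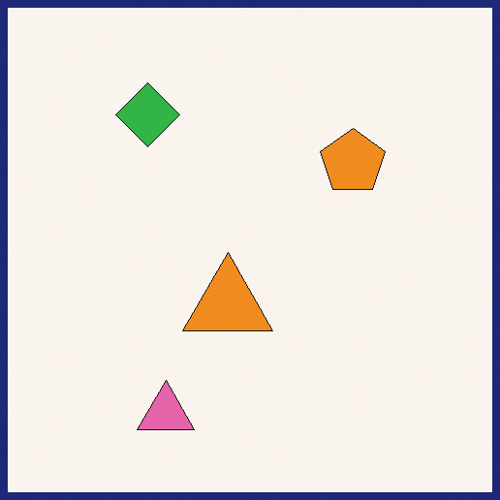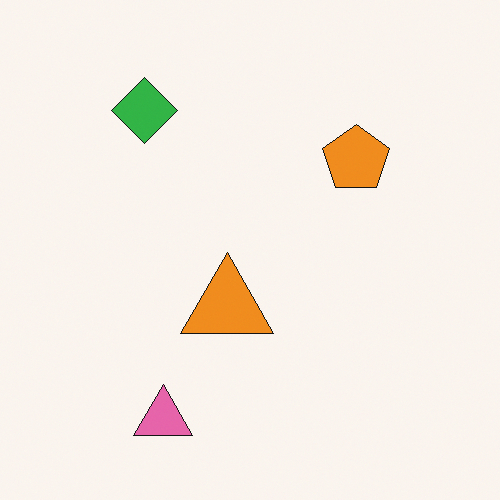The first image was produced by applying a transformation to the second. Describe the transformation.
The transformation is: framed with a navy border.

A solid navy frame runs around the edge of the first image, with the content slightly shrunk inside it.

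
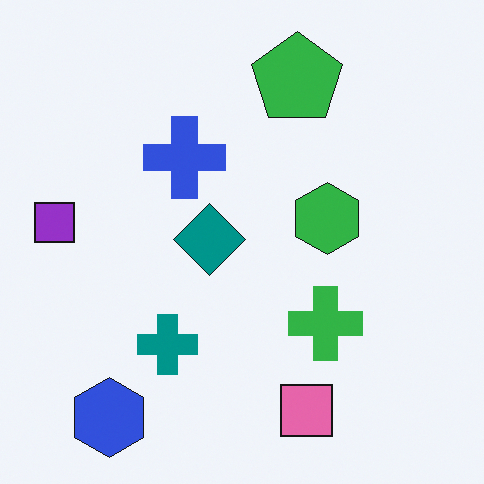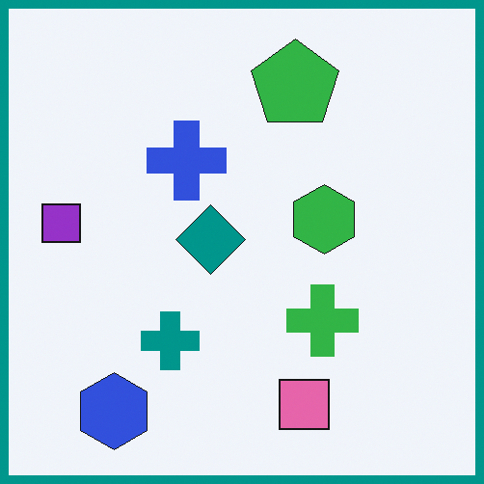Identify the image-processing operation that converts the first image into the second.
It was framed with a teal border.

A solid teal frame runs around the edge of the second image, with the content slightly shrunk inside it.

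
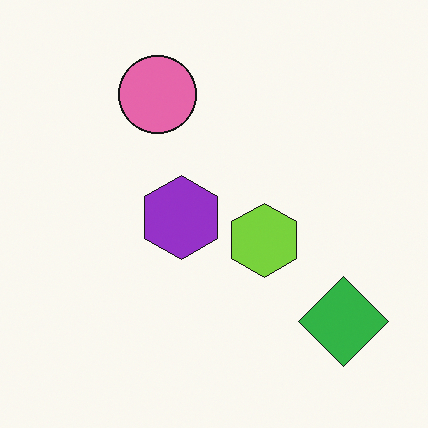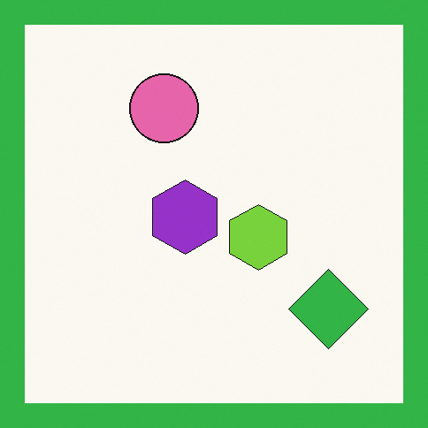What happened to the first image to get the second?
The transformation is: framed with a green border.

A solid green frame runs around the edge of the second image, with the content slightly shrunk inside it.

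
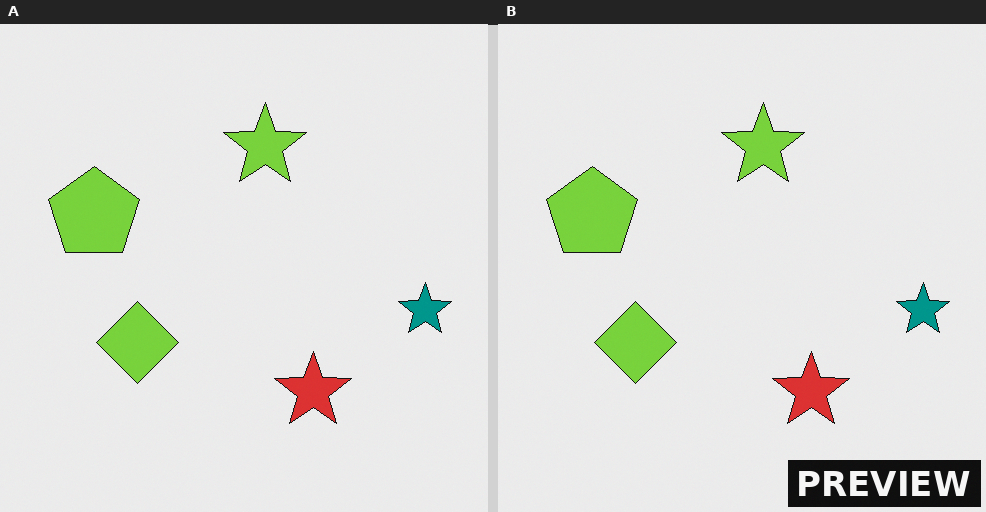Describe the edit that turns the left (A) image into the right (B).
The image was watermarked with the text "PREVIEW" in the lower-right corner.

A dark label reading "PREVIEW" appears in the lower-right corner.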